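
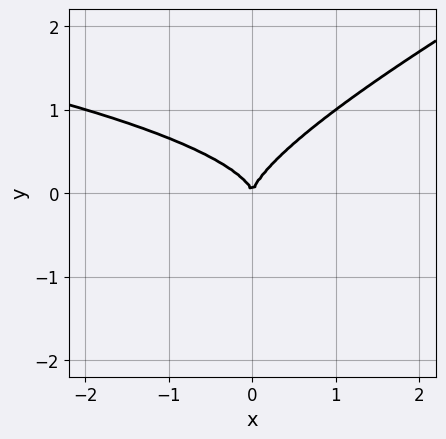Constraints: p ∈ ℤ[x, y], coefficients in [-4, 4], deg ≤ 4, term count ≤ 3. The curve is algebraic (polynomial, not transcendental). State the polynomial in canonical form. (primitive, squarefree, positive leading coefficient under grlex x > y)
x*y^2 - 2*y^3 + x^2

(a) The degree is 3 — a generic line meets the curve in up to 3 points.
(b) Checking where it meets the axes: it crosses the x-axis at the gridline x = 0; one y-axis crossing is at y = 0.
(c) These observations pin down the coefficients.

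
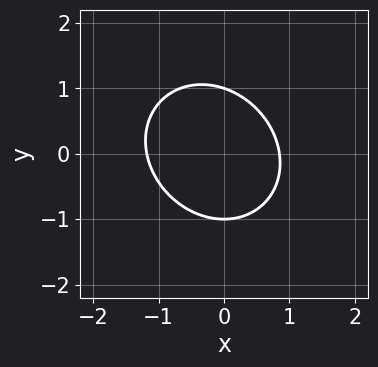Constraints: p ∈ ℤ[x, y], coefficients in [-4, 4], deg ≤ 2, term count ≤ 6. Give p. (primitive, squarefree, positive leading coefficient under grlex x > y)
1. deg p = 2.
2. Against the integer gridlines: among the integer gridlines, it crosses the y-axis at y ∈ {-1, 1}.
3. Assembling these constraints gives the stated polynomial.

3*x^2 + x*y + 3*y^2 + x - 3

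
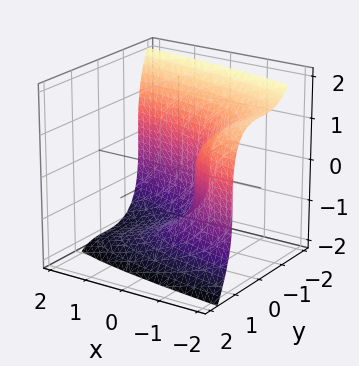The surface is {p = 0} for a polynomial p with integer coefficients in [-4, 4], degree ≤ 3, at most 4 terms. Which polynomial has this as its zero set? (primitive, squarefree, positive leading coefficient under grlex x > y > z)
3*y^3 + z^3 + 3*x + 2

The degree is 3 — a generic line meets the surface in up to 3 points.
Matching integer coefficients to the picture gives p.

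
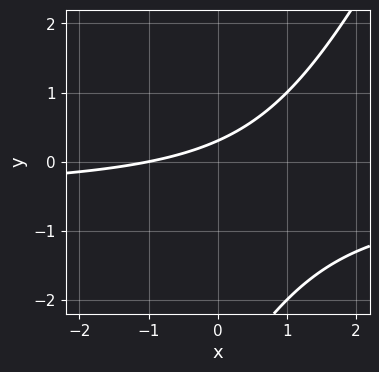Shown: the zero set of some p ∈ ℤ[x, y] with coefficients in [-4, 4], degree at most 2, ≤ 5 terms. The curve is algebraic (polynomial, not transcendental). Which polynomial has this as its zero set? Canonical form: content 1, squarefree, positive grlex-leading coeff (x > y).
First, deg p = 2.
Next, from the axis intercepts and sections: it crosses the x-axis at the gridline x = -1.
Finally, matching integer coefficients to the picture gives p.

2*x*y - y^2 + x - 3*y + 1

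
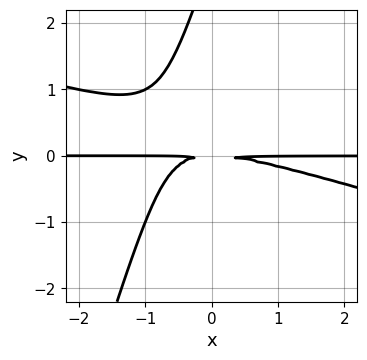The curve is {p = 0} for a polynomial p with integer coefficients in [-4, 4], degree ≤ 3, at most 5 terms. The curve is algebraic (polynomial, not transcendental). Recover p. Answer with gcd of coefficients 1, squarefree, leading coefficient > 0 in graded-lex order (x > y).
First, degree: a generic line meets the curve in up to 3 points, so deg p = 3.
Then, from the visible intercepts: the visible x-axis segment lies entirely on the curve.
Finally, matching integer coefficients to the picture gives p.

x^2*y + 3*x*y^2 - y^3 + 3*y^2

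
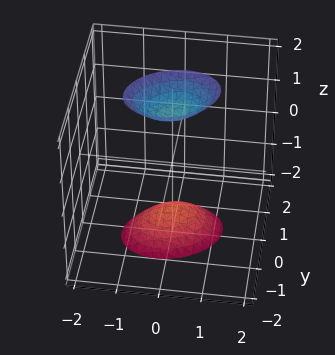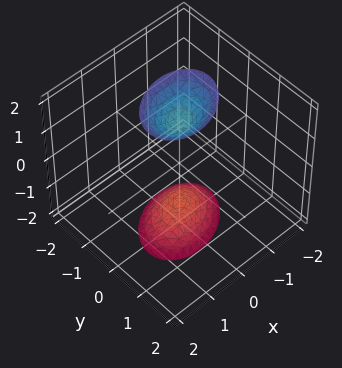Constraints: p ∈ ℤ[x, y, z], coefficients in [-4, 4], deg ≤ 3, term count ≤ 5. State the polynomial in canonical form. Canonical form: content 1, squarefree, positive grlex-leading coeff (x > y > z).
1. The picture has 2 separate pieces. They look like related sheets of one shape, so recover p as a whole.
2. deg p = 2. The shape is more complex than any degree-1 surface.
3. From the axis intercepts and sections: no x-intercept at any integer in the box; it misses every integer gridline on the y-axis.
4. Together with the visible shape, these determine p as stated.

2*x^2 - x*y + 3*y^2 - z^2 + 2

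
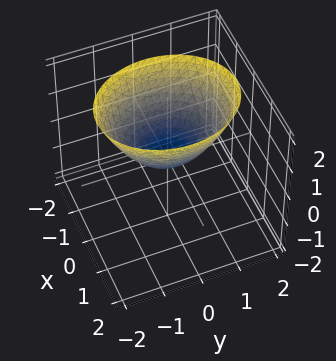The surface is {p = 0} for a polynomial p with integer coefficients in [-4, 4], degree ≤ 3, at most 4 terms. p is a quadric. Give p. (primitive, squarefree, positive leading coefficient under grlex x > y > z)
3*x^2 + 2*y^2 - 3*z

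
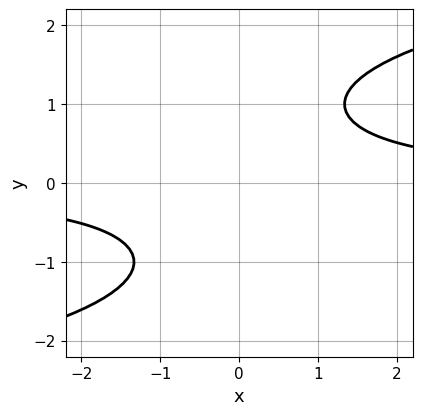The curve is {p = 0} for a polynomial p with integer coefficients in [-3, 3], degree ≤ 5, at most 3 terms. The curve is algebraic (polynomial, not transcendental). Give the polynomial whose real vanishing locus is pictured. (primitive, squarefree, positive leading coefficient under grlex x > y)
y^4 - 3*x*y + 3

Degree: no degree-3 curve has this shape, so deg p = 4.
Observable constraints: it misses every integer gridline on the y-axis; the curve avoids every integer x-axis point in the box.
Putting this together gives p.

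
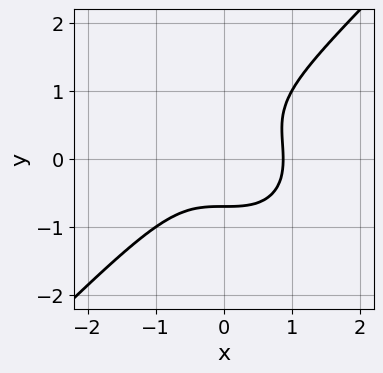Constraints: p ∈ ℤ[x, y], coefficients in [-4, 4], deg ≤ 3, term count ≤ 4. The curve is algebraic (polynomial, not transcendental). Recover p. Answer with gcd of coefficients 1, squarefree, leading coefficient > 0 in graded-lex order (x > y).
(a) deg p = 3.
(b) The integer polynomial consistent with all of this is the stated p.

3*x^3 - 3*y^3 + 2*y^2 - 2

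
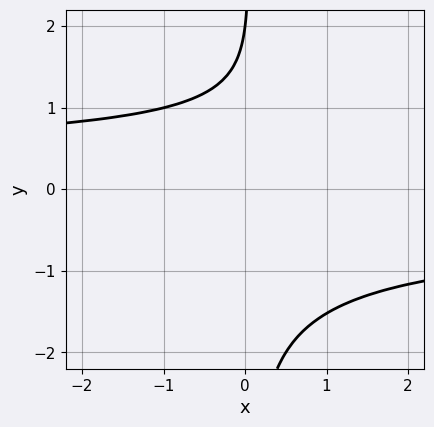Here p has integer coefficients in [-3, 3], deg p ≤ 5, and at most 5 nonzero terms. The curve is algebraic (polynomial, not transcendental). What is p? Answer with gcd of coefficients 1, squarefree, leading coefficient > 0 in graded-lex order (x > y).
(a) The degree is 4 — no degree-3 curve has this shape.
(b) Against the integer gridlines: one y-axis crossing is at y = 2; the curve avoids every integer x-axis point in the box.
(c) Matching integer coefficients to the picture gives p.

x*y^3 - y + 2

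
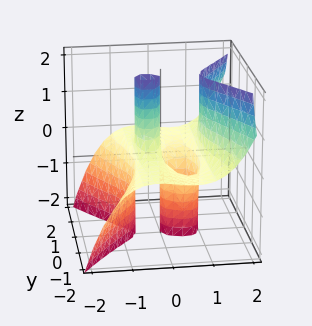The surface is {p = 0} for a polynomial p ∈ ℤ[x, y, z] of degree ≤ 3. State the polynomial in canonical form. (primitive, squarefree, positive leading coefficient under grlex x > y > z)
3*x^3 - 3*y^2*z - x^2 - 2*x

First, the degree is 3 — the shape is more complex than any degree-2 surface.
Then, from the visible intercepts: every point of the y-axis in the box is on the surface; the x-axis gridline crossings are at x ∈ {0, 1}.
Finally, fitting integer coefficients to these (and the overall shape) gives p. Check: (0, 0, -1) on the z-axis lies on the surface, and p(0, 0, -1) = 0. ✓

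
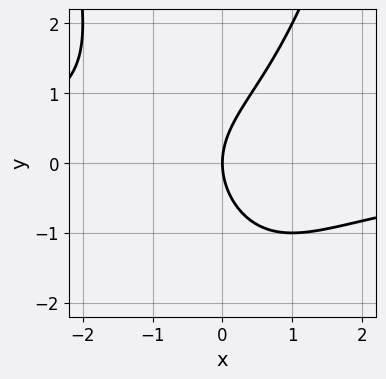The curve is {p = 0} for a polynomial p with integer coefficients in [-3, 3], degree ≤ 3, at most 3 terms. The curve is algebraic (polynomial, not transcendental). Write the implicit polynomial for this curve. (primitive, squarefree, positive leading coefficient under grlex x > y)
1. The degree is 3 — a generic line meets the curve in up to 3 points.
2. Reading off the gridlines: it meets the y-axis at y = 0 (among the integer gridlines); one x-axis crossing is at x = 0.
3. Solving for integer coefficients yields p as stated.

x^2*y - y^2 + 2*x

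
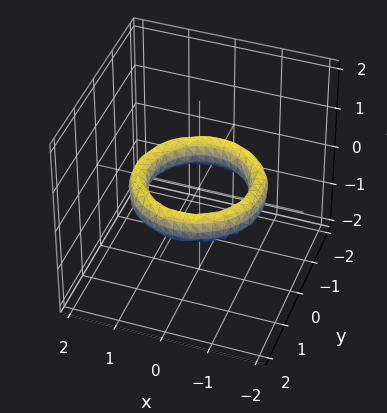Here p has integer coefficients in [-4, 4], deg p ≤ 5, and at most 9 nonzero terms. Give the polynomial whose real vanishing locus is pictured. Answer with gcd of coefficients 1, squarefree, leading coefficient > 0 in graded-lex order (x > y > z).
x^4 + 2*x^2*y^2 + y^4 - 3*x^2 - 3*y^2 + 2*z^2 + 2

1. Degree: a generic line meets the surface in up to 4 points, so deg p = 4.
2. Symmetries: the z-axis is an axis of rotation, so x and y enter only as x² + y².
3. From the visible intercepts: the y-axis gridline crossings are at y ∈ {-1, 1}; among the integer gridlines, it crosses the x-axis at x ∈ {-1, 1}; no z-intercept at any integer in the box; a circular section at z = 0 has radius exactly 1.
4. Matching integer coefficients to the picture gives p.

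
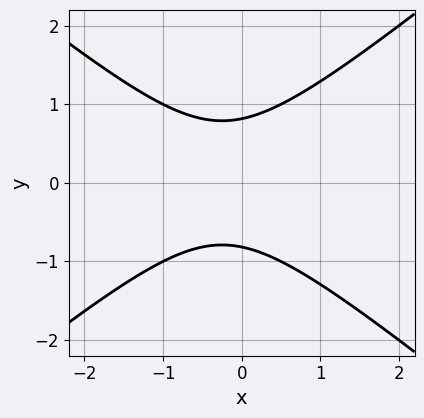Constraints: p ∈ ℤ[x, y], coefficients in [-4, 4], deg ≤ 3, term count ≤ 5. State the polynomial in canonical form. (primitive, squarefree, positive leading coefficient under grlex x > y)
The degree is 2 — a generic line meets the curve in up to 2 points.
Symmetries: it's symmetric under y → −y, forcing even powers of y.
Observable constraints: no x-intercept at any integer in the box.
Assembling these constraints gives the stated polynomial.

2*x^2 - 3*y^2 + x + 2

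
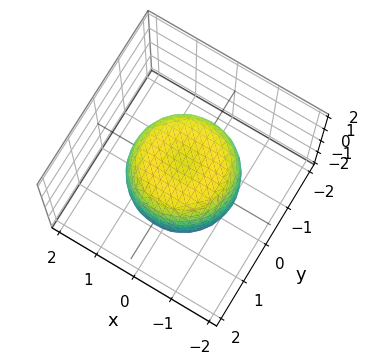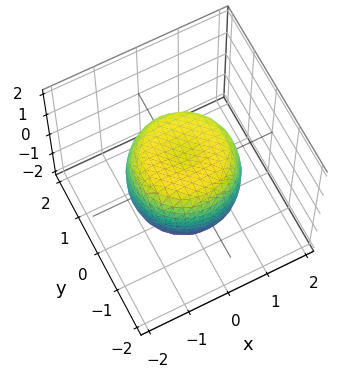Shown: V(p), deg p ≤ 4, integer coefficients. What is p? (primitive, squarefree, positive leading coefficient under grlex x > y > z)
x^4 + 2*x^2*y^2 + y^4 - x^2 - y^2 + z^2 - 1

1. Degree: the shape is more complex than any degree-3 surface, so deg p = 4.
2. Symmetry: every cross-section ⟂ z is a circle, so x, y appear only via x² + y².
3. From the axis intercepts and sections: a circular section at z = -1 has radius exactly 1; among the integer gridlines, it crosses the z-axis at z ∈ {-1, 1}.
4. Together with the visible shape, these determine p as stated.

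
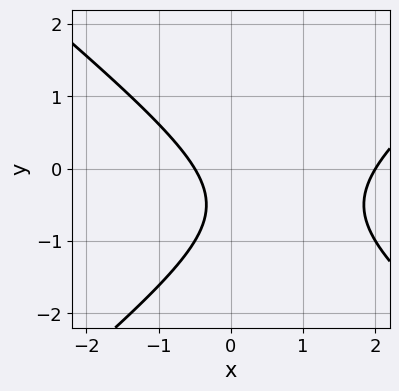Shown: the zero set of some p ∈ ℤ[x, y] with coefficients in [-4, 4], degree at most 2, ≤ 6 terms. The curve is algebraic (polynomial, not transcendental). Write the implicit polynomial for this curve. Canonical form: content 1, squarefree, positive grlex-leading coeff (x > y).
2*x^2 - 3*y^2 - 3*x - 3*y - 2

(a) Degree: no degree-1 curve has this shape, so deg p = 2.
(b) Observable constraints: it meets the x-axis at x = 2 (among the integer gridlines); it misses every integer gridline on the y-axis.
(c) These observations pin down the coefficients.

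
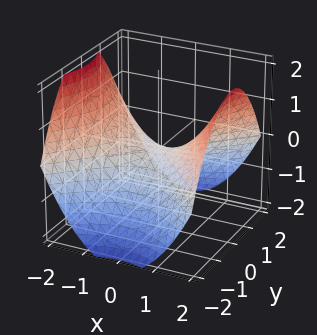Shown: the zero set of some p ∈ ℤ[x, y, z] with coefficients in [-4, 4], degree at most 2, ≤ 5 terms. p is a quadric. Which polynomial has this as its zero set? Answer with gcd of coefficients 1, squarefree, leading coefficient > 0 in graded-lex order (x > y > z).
1. The degree is 2 — a hyperbolic paraboloid; a quadric.
2. Symmetries: it's symmetric under x → −x, forcing even powers of x; the y ↦ −y reflection is a symmetry, so y appears only in even powers.
3. From the axis intercepts and sections: it meets the y-axis at y = 0 (among the integer gridlines); it crosses the z-axis at the gridline z = 0.
4. Matching integer coefficients to the picture gives p.

x^2 - y^2 - 2*z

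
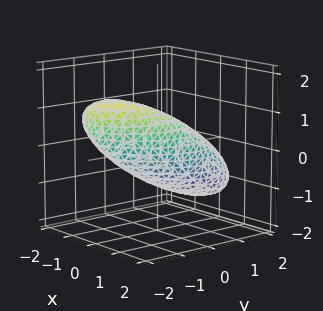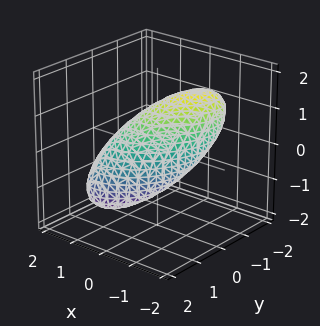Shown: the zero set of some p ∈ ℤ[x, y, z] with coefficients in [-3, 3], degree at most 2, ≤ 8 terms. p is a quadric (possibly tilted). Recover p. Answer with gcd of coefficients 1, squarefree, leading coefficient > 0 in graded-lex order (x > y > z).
(a) deg p = 2. No degree-1 surface has this shape.
(b) Observable constraints: among the integer gridlines, it crosses the x-axis at x ∈ {-1, 1}; among the integer gridlines, it crosses the z-axis at z ∈ {-1, 1}.
(c) Putting this together gives p.

3*x^2 - 2*x*y + 2*y^2 + 3*y*z + 3*z^2 - 3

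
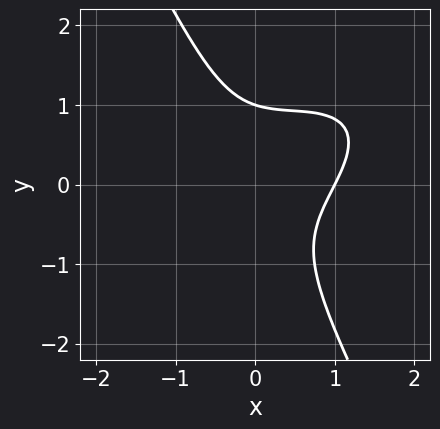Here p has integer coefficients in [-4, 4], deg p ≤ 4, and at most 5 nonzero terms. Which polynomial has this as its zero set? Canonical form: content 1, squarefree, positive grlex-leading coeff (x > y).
deg p = 3.
Reading off the gridlines: it crosses the y-axis at the gridline y = 1; it meets the x-axis at x = 1 (among the integer gridlines).
Putting this together gives p.

2*x^3 - 3*x^2*y + 2*x*y^2 + 2*y^3 - 2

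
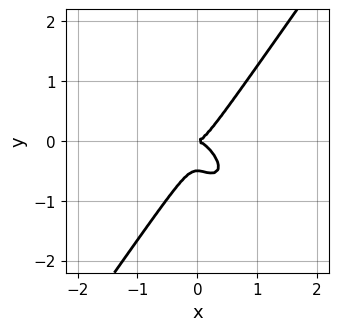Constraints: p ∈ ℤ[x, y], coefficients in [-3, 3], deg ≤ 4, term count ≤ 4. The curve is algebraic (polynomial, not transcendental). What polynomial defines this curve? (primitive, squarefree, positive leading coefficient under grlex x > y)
3*x^3 + 2*x^2*y - 2*y^3 - y^2

The degree is 3 — a generic line meets the curve in up to 3 points.
Reading off the gridlines: it crosses the y-axis at the gridline y = 0; it meets the x-axis at x = 0 (among the integer gridlines).
Solving for integer coefficients yields p as stated.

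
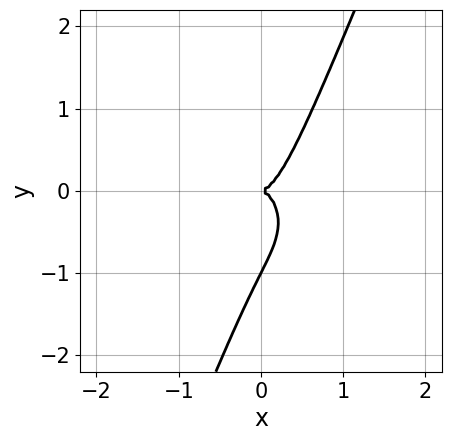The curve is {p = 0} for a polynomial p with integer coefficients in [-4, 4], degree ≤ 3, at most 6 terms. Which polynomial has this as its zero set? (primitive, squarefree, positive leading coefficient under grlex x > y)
3*x^3 + 2*x*y^2 - y^3 - y^2

deg p = 3.
From the axis intercepts and sections: among the integer gridlines, it crosses the y-axis at y ∈ {-1, 0}; one x-axis crossing is at x = 0.
Assembling these constraints gives the stated polynomial.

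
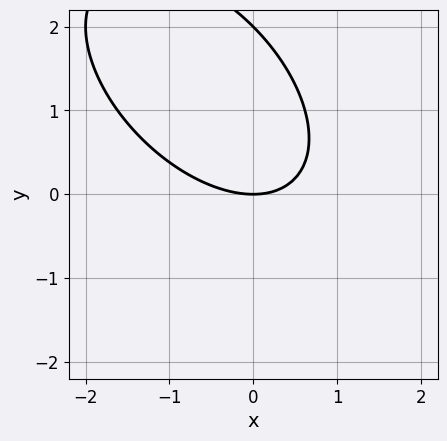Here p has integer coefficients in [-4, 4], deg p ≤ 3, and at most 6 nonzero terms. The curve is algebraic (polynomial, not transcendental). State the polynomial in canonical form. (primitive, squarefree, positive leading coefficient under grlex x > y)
x^2 + x*y + y^2 - 2*y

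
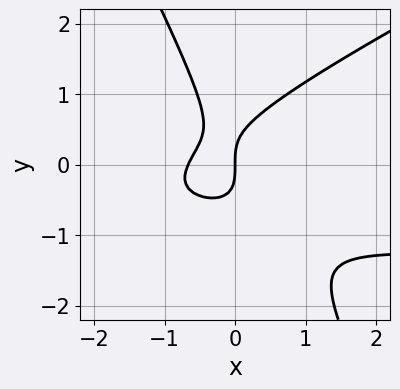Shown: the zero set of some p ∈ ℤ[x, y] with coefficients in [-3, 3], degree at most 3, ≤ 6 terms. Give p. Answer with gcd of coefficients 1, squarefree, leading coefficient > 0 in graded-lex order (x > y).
2*x^2*y - 3*x*y^2 - 2*y^3 + 3*x^2 + 2*x

First, deg p = 3. A generic line meets the curve in up to 3 points.
Then, from the visible intercepts: it meets the y-axis at y = 0 (among the integer gridlines); it crosses the x-axis at the gridline x = 0.
Finally, these observations pin down the coefficients.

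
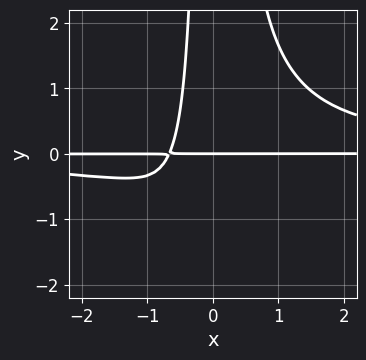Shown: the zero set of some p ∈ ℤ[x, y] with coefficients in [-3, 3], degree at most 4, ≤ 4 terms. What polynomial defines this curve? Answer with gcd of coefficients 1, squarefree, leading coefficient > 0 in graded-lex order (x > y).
3*x^2*y^2 - 3*x*y - 2*y

(a) The degree is 4 — the shape is more complex than any degree-3 curve.
(b) Checking where it meets the axes: every point of the x-axis in the box is on the curve; it meets the y-axis at y = 0 (among the integer gridlines).
(c) These observations pin down the coefficients.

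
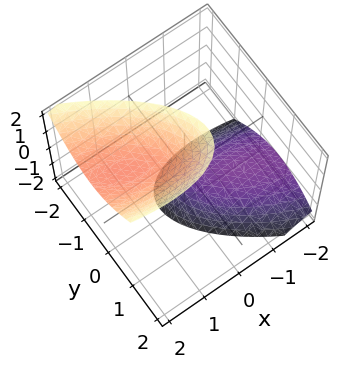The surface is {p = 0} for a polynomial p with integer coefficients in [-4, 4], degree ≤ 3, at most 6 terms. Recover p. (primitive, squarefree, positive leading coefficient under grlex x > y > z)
First, I count 2 distinct pieces. They look like related sheets of one shape, so recover p as a whole.
Then, degree: a generic line meets the surface in up to 2 points, so deg p = 2.
Then, against the integer gridlines: the surface avoids every integer x-axis point in the box; the surface avoids every integer y-axis point in the box.
Finally, matching integer coefficients to the picture gives p.

x^2 + 2*x*y - 2*x*z + 3*y^2 - z^2 + 2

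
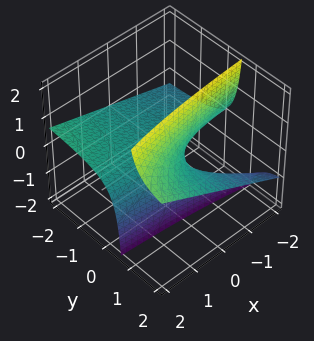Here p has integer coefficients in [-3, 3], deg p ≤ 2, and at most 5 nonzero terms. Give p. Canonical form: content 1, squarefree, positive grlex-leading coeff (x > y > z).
x*y - 3*y*z + 2*z

The degree is 2 — the shape is more complex than any degree-1 surface.
Checking where it meets the axes: the visible y-axis segment lies entirely on the surface; every point of the x-axis in the box is on the surface; one z-axis crossing is at z = 0.
These observations pin down the coefficients.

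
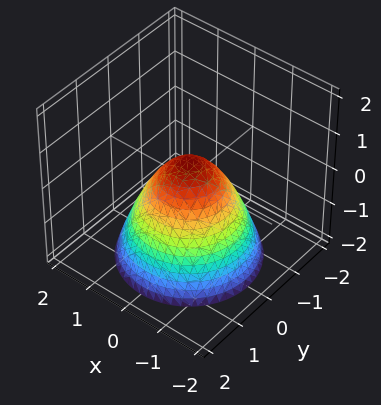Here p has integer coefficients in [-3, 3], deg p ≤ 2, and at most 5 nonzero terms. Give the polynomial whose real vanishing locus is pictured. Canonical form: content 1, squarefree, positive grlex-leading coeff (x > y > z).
2*x^2 + 2*y^2 + 2*z - 1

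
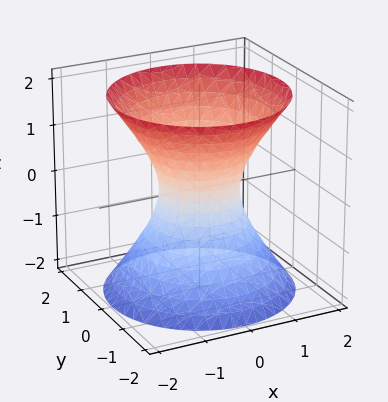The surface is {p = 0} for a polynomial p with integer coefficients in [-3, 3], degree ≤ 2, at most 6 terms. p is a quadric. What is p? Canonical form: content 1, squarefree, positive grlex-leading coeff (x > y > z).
3*x^2 + 3*y^2 - 2*z^2 - 2

First, the degree is 2 — an hourglass — one-sheet hyperboloid; a quadric.
Next, by symmetry, every cross-section ⟂ z is a circle, so x, y appear only via x² + y²; it's symmetric under z → −z, forcing even powers of z.
Then, from the visible intercepts: it misses every integer gridline on the z-axis; a circular section at z = -1 has radius between 1 and 2.
Finally, solving for integer coefficients yields p as stated.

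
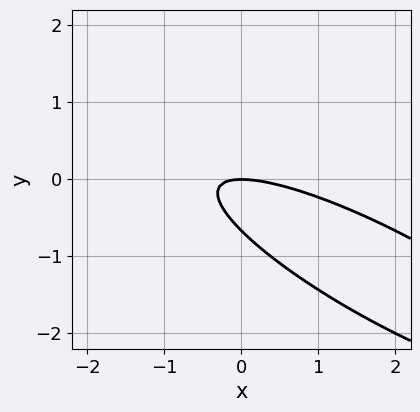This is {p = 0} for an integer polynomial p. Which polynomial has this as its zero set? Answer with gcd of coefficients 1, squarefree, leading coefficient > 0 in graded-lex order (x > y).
x^2 + 3*x*y + 3*y^2 + 2*y

1. The degree is 2 — a generic line meets the curve in up to 2 points.
2. From the visible intercepts: it meets the x-axis at x = 0 (among the integer gridlines); it meets the y-axis at y = 0 (among the integer gridlines).
3. These observations pin down the coefficients.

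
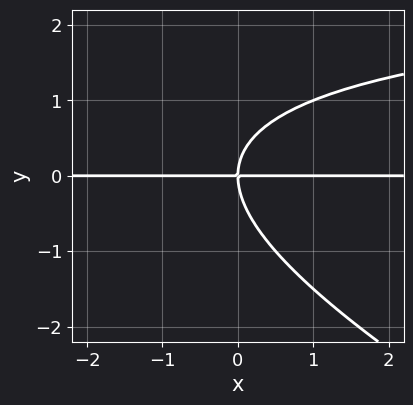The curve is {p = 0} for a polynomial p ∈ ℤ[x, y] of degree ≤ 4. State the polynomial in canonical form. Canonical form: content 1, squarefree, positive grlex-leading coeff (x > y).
x*y^2 + 2*y^3 - 3*x*y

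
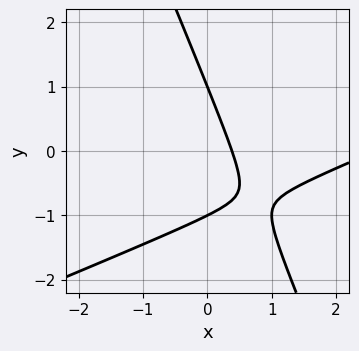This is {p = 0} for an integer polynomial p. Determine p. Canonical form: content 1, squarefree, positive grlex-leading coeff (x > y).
x^2 - 2*x*y - y^2 - 3*x + 1

(a) The degree is 2 — no degree-1 curve has this shape.
(b) Observable constraints: among the integer gridlines, it crosses the y-axis at y ∈ {-1, 1}.
(c) Matching integer coefficients to the picture gives p.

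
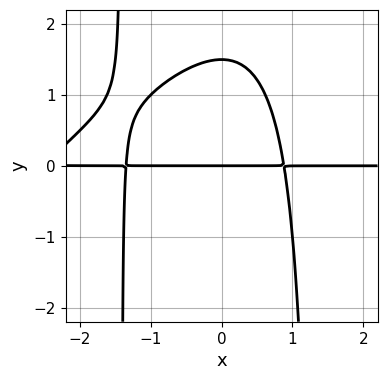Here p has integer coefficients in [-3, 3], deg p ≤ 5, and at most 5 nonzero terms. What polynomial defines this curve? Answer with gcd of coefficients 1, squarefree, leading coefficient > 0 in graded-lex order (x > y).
First, deg p = 4. The shape is more complex than any degree-3 curve.
Next, from the visible intercepts: the visible x-axis segment lies entirely on the curve; it crosses the y-axis at the gridline y = 0.
Finally, matching integer coefficients to the picture gives p.

x^3*y - x^2*y^2 + 3*x^2*y + 2*y^2 - 3*y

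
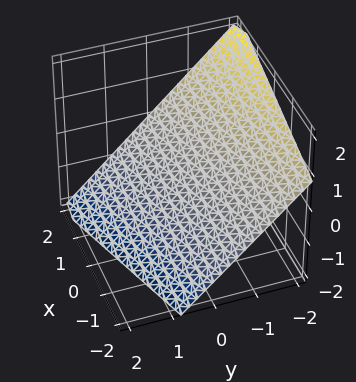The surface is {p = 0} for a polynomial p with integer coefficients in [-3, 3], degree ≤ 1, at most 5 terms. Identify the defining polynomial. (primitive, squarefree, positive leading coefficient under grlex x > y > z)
x - 3*y - 3*z - 2

(a) The degree is 1 — the surface is flat (a plane).
(b) Checking where it meets the axes: it meets the x-axis at x = 2 (among the integer gridlines).
(c) Together with the visible shape, these determine p as stated.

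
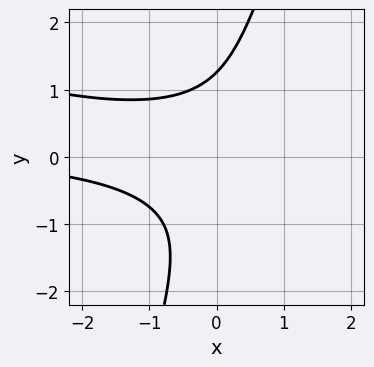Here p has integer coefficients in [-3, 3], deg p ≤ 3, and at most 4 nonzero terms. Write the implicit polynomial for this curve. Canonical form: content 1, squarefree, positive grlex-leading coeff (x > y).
x^2*y + 3*x*y^2 - y^3 + 2

First, the degree is 3 — a generic line meets the curve in up to 3 points.
Next, checking where it meets the axes: no x-intercept at any integer in the box.
Finally, fitting integer coefficients to these (and the overall shape) gives p.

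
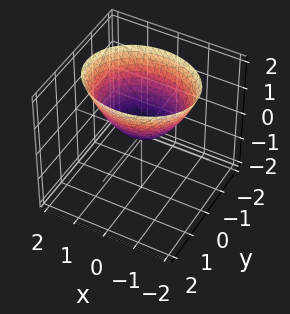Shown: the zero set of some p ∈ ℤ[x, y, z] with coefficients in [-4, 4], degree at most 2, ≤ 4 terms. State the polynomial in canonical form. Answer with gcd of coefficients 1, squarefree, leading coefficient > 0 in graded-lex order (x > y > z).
2*x^2 + 3*y^2 - 3*z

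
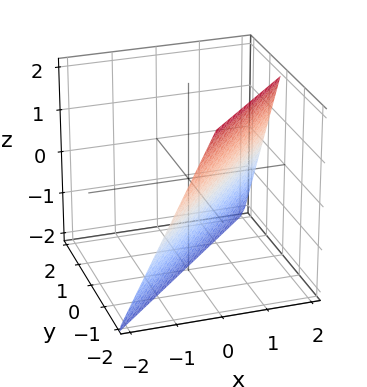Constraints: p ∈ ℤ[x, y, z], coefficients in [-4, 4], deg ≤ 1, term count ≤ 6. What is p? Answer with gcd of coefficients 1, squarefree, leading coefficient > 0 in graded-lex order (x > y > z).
2*x - 2*y - z - 2

Degree: the surface is flat (a plane), so deg p = 1.
Checking where it meets the axes: it meets the z-axis at z = -2 (among the integer gridlines); one y-axis crossing is at y = -1.
These observations pin down the coefficients. Check: (1, 0, 0) on the x-axis lies on the surface, and p(1, 0, 0) = 0. ✓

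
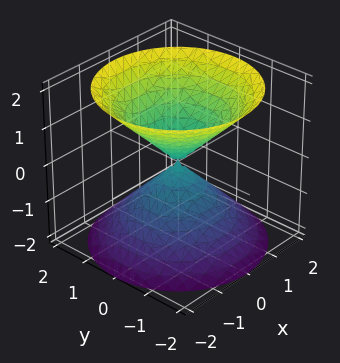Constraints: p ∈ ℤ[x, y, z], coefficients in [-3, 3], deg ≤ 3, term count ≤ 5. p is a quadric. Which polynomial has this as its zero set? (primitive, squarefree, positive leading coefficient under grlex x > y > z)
x^2 + y^2 - z^2

(a) There are 2 components. Treating them together as one polynomial.
(b) The degree is 2 — two nappes meeting at a single point; a quadric.
(c) Symmetries: it's symmetric under z → −z, forcing even powers of z; rotational symmetry about the z-axis ⇒ p depends on x, y only through x² + y².
(d) Observable constraints: it crosses the y-axis at the gridline y = 0; it crosses the x-axis at the gridline x = 0; a circular section at z = 1 has radius exactly 1.
(e) Matching integer coefficients to the picture gives p.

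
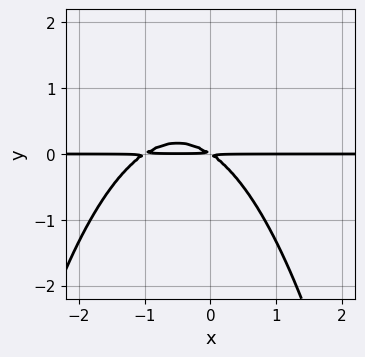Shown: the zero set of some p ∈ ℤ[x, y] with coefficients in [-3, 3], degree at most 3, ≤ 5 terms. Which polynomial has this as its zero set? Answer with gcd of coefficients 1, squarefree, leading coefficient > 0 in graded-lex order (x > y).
2*x^2*y + 2*x*y + 3*y^2

deg p = 3.
Observable constraints: the visible x-axis segment lies entirely on the curve.
Assembling these constraints gives the stated polynomial.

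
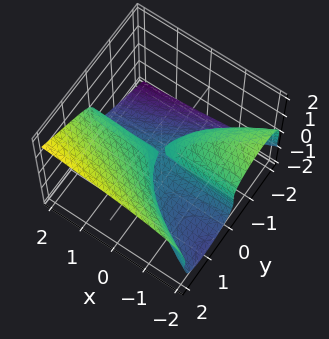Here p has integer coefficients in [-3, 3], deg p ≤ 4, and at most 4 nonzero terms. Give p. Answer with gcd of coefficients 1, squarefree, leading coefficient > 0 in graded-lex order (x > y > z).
1. Degree: a generic line meets the surface in up to 3 points, so deg p = 3.
2. From the visible intercepts: it meets the y-axis at y = 0 (among the integer gridlines); it meets the z-axis at z = 0 (among the integer gridlines); the visible x-axis segment lies entirely on the surface.
3. Matching integer coefficients to the picture gives p.

y^3 - 3*z^3 + 2*x*y - 2*z^2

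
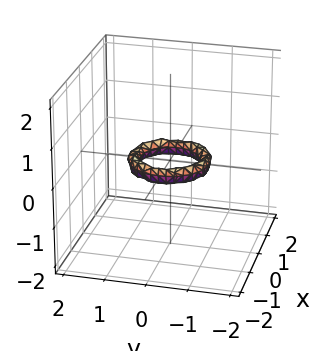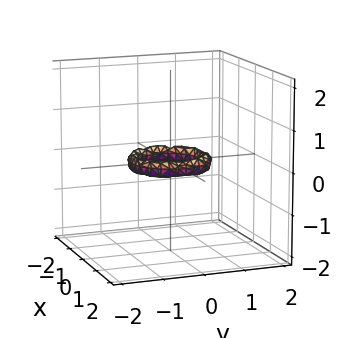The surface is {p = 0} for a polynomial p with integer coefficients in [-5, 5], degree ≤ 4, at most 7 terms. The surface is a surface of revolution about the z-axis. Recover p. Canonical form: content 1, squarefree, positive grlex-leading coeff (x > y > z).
2*x^4 + 4*x^2*y^2 + 2*y^4 - 3*x^2 - 3*y^2 + 3*z^2 + 1

First, deg p = 4.
Next, by symmetry, every cross-section ⟂ z is a circle, so x, y appear only via x² + y².
Next, from the visible intercepts: among the integer gridlines, it crosses the y-axis at y ∈ {-1, 1}; among the integer gridlines, it crosses the x-axis at x ∈ {-1, 1}.
Finally, together with the visible shape, these determine p as stated.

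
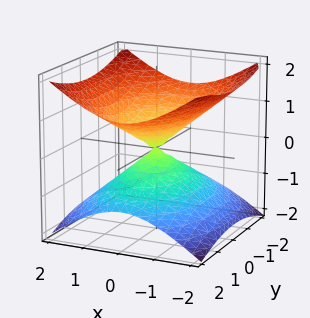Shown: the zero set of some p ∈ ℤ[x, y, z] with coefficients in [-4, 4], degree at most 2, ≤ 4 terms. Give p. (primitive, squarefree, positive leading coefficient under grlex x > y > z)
2*x^2 + y^2 - 3*z^2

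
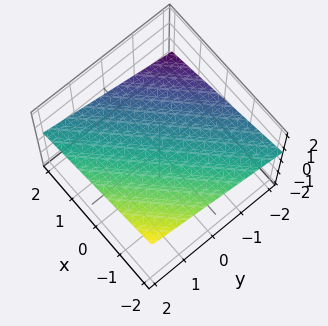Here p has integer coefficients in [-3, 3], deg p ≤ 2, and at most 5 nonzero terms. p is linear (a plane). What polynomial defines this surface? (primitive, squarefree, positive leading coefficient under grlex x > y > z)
x - y + 3*z - 2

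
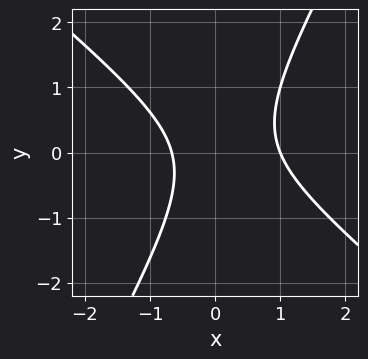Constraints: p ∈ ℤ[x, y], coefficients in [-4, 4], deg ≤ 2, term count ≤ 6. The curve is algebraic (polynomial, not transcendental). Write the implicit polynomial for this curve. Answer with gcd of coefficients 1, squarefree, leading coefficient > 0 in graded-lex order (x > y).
The degree is 2 — the shape is more complex than any degree-1 curve.
Observable constraints: the curve avoids every integer y-axis point in the box; it meets the x-axis at x = 1 (among the integer gridlines).
Solving for integer coefficients yields p as stated.

3*x^2 + 2*x*y - 2*y^2 - x - 2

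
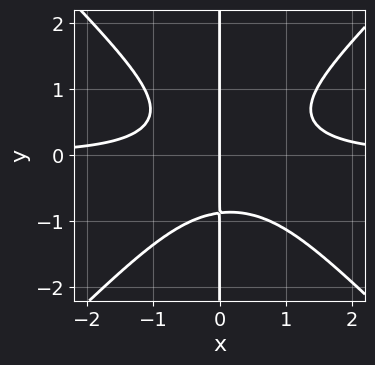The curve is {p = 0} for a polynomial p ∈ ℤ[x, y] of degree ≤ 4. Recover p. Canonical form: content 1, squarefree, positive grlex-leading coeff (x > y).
3*x^3*y - 3*x*y^3 - x^2*y - 2*x

The degree is 4 — the shape is more complex than any degree-3 curve.
Reading off the gridlines: one x-axis crossing is at x = 0; the visible y-axis segment lies entirely on the curve.
These observations pin down the coefficients.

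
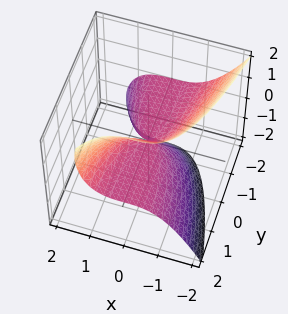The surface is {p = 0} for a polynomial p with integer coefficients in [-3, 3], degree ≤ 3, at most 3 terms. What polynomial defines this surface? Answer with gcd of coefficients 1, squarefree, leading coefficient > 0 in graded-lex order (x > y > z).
2*x^3 - 3*y*z + 2*z^2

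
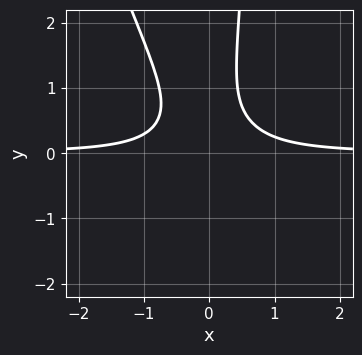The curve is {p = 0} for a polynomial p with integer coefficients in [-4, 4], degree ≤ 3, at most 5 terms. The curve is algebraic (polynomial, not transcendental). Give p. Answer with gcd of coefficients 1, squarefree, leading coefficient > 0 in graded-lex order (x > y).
3*x^2*y + x*y^2 - y^2 + y - 1

(a) The degree is 3 — the shape is more complex than any degree-2 curve.
(b) Reading off the gridlines: the curve avoids every integer y-axis point in the box; it misses every integer gridline on the x-axis.
(c) Matching integer coefficients to the picture gives p.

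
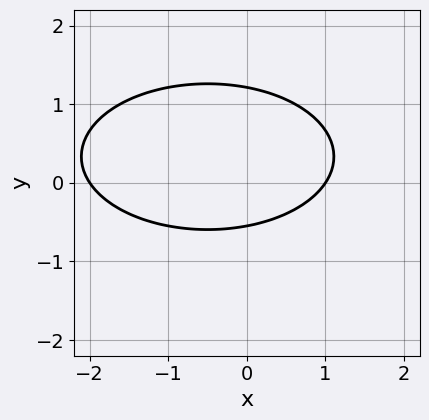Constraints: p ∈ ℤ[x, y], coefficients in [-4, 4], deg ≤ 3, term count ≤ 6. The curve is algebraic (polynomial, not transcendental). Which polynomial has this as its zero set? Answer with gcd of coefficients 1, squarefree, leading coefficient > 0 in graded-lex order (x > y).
x^2 + 3*y^2 + x - 2*y - 2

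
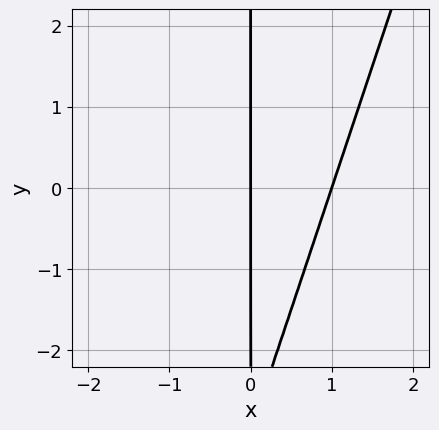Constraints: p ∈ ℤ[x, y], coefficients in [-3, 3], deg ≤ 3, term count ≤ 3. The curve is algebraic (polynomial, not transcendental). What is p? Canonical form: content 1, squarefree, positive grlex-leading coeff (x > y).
1. deg p = 2. The shape is more complex than any degree-1 curve.
2. From the axis intercepts and sections: among the integer gridlines, it crosses the x-axis at x ∈ {0, 1}; the visible y-axis segment lies entirely on the curve.
3. The integer polynomial consistent with all of this is the stated p.

3*x^2 - x*y - 3*x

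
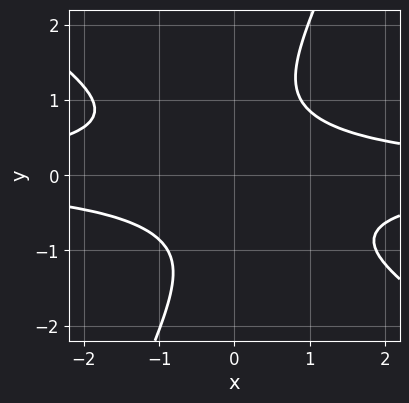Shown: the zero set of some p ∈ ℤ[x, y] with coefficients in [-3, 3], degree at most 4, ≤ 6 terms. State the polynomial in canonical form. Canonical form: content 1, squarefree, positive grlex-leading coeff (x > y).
3*x^2*y^2 + 3*x*y^3 - 2*y^4 - 3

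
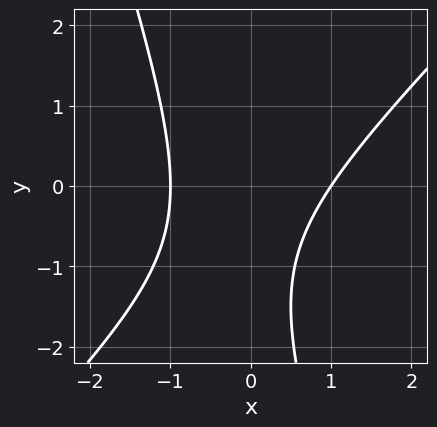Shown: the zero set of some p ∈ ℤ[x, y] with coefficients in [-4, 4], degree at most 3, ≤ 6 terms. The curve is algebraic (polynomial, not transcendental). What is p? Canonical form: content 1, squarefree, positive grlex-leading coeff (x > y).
1. The degree is 2 — no degree-1 curve has this shape.
2. From the visible intercepts: among the integer gridlines, it crosses the x-axis at x ∈ {-1, 1}; no y-intercept at any integer in the box.
3. Putting this together gives p.

3*x^2 - 2*x*y - y^2 - 2*y - 3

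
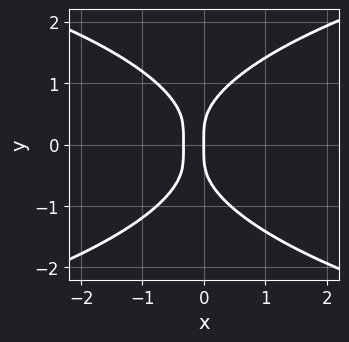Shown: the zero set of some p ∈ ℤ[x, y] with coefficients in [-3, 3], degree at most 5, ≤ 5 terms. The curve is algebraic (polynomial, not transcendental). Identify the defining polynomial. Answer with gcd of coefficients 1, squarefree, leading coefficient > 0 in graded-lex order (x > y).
y^4 - 3*x^2 - x

1. The degree is 4 — no degree-3 curve has this shape.
2. Symmetries: mirror symmetry y ↦ −y ⇒ only even powers of y.
3. From the axis intercepts and sections: it meets the x-axis at x = 0 (among the integer gridlines); it meets the y-axis at y = 0 (among the integer gridlines).
4. Assembling these constraints gives the stated polynomial.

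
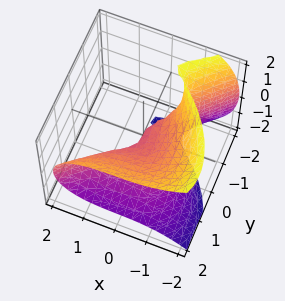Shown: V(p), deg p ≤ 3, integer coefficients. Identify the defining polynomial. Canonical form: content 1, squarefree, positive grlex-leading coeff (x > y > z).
2*x^3 - 2*y^3 + 3*y*z^2 + 3*z^2 + x

(a) deg p = 3. A generic line meets the surface in up to 3 points.
(b) Against the integer gridlines: one y-axis crossing is at y = 0; one z-axis crossing is at z = 0; it meets the x-axis at x = 0 (among the integer gridlines).
(c) Fitting integer coefficients to these (and the overall shape) gives p.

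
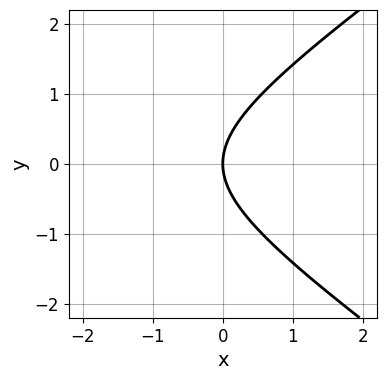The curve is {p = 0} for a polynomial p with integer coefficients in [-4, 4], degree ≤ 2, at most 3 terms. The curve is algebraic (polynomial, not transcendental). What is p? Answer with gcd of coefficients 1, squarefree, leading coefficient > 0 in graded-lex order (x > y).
x^2 - 2*y^2 + 3*x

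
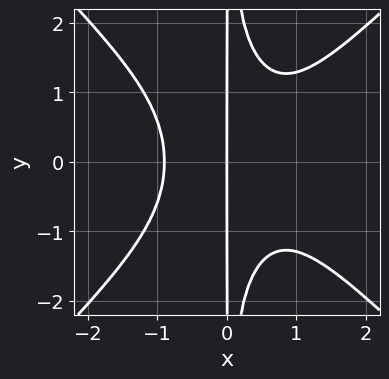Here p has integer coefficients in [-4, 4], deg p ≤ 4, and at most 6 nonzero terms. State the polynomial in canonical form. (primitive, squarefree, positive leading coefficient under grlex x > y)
3*x^4 - 3*x^2*y^2 - x^3 + 3*x

First, deg p = 4. The shape is more complex than any degree-3 curve.
Next, symmetries: the y ↦ −y reflection is a symmetry, so y appears only in even powers.
Then, from the visible intercepts: the visible y-axis segment lies entirely on the curve; it crosses the x-axis at the gridline x = 0.
Finally, together with the visible shape, these determine p as stated.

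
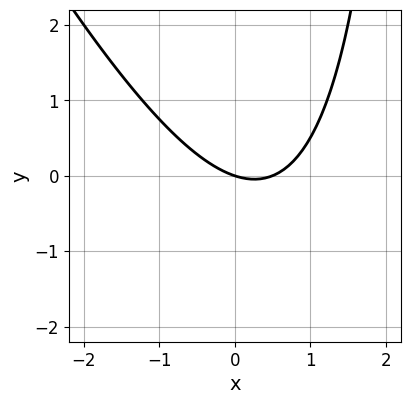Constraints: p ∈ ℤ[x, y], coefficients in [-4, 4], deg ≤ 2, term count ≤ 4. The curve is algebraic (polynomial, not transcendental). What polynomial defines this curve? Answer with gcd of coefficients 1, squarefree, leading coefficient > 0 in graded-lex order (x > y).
2*x^2 + x*y - x - 3*y

1. Degree: the shape is more complex than any degree-1 curve, so deg p = 2.
2. Checking where it meets the axes: it crosses the y-axis at the gridline y = 0; it meets the x-axis at x = 0 (among the integer gridlines).
3. These observations pin down the coefficients.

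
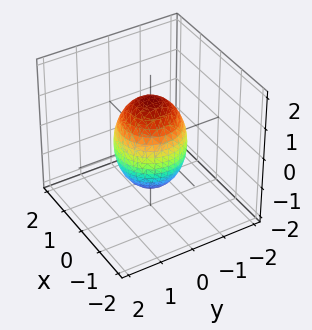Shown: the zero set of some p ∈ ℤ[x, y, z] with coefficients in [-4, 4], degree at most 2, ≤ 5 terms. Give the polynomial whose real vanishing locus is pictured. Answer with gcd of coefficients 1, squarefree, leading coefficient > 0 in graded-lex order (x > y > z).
1. The degree is 2 — the shape is more complex than any degree-1 surface.
2. Symmetry: the z-axis is an axis of rotation, so x and y enter only as x² + y².
3. From the axis intercepts and sections: a circular section at z = 0 has radius exactly 1; the y-axis gridline crossings are at y ∈ {-1, 1}.
4. Fitting integer coefficients to these (and the overall shape) gives p.

2*x^2 + 2*y^2 + z^2 - 2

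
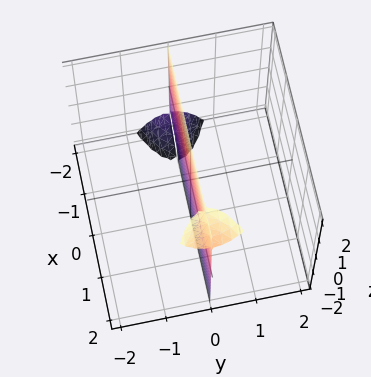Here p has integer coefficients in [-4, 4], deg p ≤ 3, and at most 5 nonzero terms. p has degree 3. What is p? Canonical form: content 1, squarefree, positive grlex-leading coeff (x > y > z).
x*y*z - 3*y^3 - 3*y

First, I count 3 distinct pieces. Treating them together as one polynomial.
Next, the degree is 3 — no degree-2 surface has this shape.
Then, observable constraints: it meets the y-axis at y = 0 (among the integer gridlines); every point of the x-axis in the box is on the surface; every point of the z-axis in the box is on the surface.
Finally, assembling these constraints gives the stated polynomial.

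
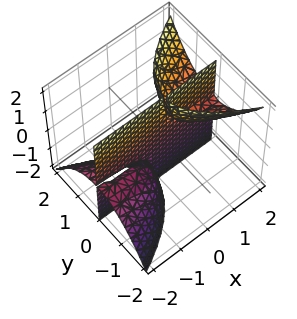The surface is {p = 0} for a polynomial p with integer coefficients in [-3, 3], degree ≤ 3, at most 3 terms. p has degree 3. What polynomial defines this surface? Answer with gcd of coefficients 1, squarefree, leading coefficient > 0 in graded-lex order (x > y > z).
The picture has 3 separate pieces. They look like related sheets of one shape, so recover p as a whole.
deg p = 3. The shape is more complex than any degree-2 surface.
From the visible intercepts: the visible z-axis segment lies entirely on the surface; it crosses the y-axis at the gridline y = 0; the visible x-axis segment lies entirely on the surface.
These observations pin down the coefficients.

3*x*y*z - 3*y^3 - y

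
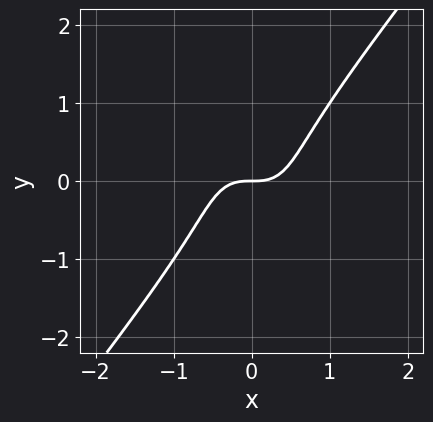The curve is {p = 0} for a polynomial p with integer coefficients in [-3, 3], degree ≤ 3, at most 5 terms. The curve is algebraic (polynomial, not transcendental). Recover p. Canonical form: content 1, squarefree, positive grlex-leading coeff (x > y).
2*x^3 - y^3 - y

(a) Degree: no degree-2 curve has this shape, so deg p = 3.
(b) Reading off the gridlines: it meets the y-axis at y = 0 (among the integer gridlines); it crosses the x-axis at the gridline x = 0.
(c) These observations pin down the coefficients.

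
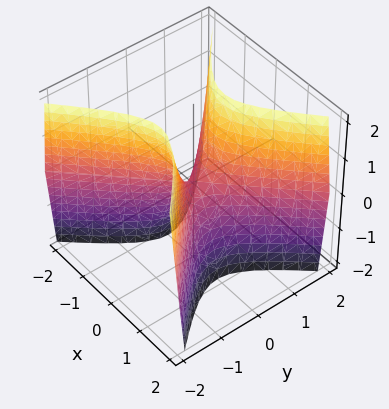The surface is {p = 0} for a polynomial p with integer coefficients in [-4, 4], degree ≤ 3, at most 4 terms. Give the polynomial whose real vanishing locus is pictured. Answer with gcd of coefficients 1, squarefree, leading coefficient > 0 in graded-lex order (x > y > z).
3*x^2 - 3*y^2 + z

1. deg p = 2.
2. Symmetries: it's symmetric under x → −x, forcing even powers of x; mirror symmetry y ↦ −y ⇒ only even powers of y.
3. Against the integer gridlines: one z-axis crossing is at z = 0; it crosses the y-axis at the gridline y = 0; it crosses the x-axis at the gridline x = 0.
4. Together with the visible shape, these determine p as stated.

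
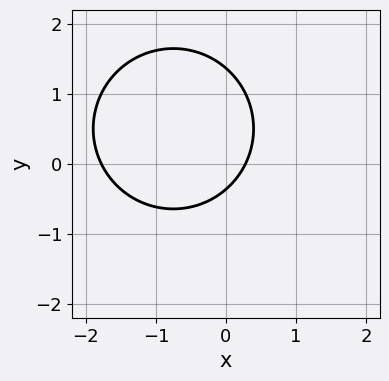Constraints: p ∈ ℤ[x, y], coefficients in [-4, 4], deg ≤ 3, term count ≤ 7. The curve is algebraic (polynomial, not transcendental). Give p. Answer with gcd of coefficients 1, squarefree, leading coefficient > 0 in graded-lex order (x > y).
2*x^2 + 2*y^2 + 3*x - 2*y - 1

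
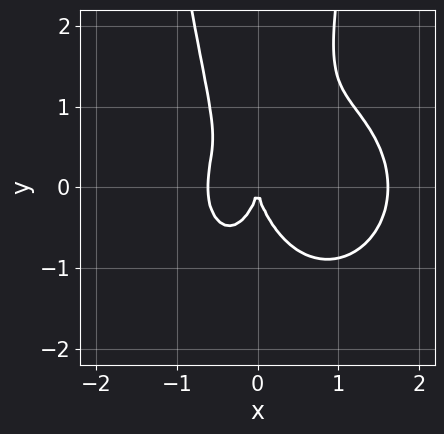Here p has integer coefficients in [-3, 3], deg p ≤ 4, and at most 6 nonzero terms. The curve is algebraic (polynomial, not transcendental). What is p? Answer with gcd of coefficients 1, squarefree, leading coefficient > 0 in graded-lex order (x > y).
3*x^4 + 3*x^2*y^2 - 3*x^3 - y^3 - 3*x^2

1. deg p = 4.
2. Checking where it meets the axes: it meets the y-axis at y = 0 (among the integer gridlines); one x-axis crossing is at x = 0.
3. Putting this together gives p.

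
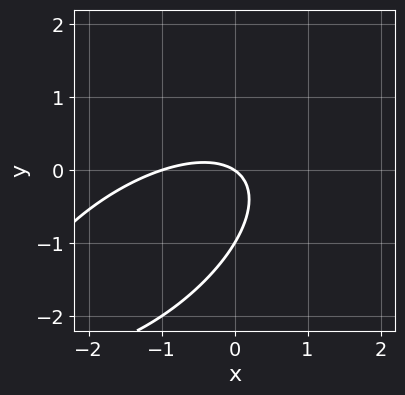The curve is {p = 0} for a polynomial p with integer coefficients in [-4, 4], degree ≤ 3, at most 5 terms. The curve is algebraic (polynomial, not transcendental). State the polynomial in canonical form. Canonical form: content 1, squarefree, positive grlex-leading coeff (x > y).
First, deg p = 2.
Next, against the integer gridlines: among the integer gridlines, it crosses the y-axis at y ∈ {-1, 0}; the x-axis gridline crossings are at x ∈ {-1, 0}.
Finally, putting this together gives p.

2*x^2 - 3*x*y + 3*y^2 + 2*x + 3*y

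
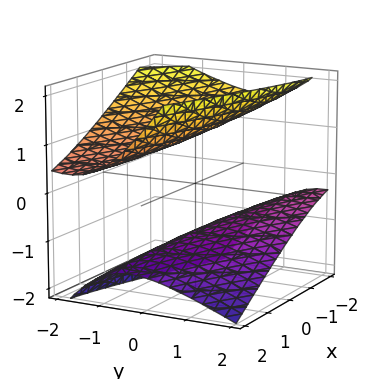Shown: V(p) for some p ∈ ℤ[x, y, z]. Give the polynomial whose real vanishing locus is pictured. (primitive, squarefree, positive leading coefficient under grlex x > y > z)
x^2 + 3*x*y + 2*y^2 + 3*y*z - 3*z^2 + 3

1. The picture has 2 separate pieces. They look like related sheets of one shape, so recover p as a whole.
2. Degree: the shape is more complex than any degree-1 surface, so deg p = 2.
3. Checking where it meets the axes: among the integer gridlines, it crosses the z-axis at z ∈ {-1, 1}; the surface avoids every integer x-axis point in the box.
4. Putting this together gives p.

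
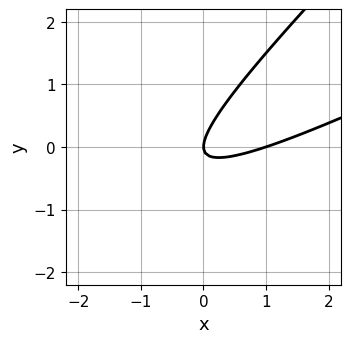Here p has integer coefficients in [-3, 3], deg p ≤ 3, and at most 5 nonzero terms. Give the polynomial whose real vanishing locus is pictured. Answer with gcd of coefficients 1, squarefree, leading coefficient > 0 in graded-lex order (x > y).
x^2 - 3*x*y + 2*y^2 - x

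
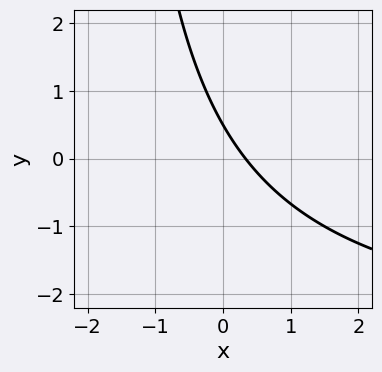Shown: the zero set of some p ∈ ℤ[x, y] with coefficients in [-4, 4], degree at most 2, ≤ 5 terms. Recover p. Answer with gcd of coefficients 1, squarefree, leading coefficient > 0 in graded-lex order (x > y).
x*y + 3*x + 2*y - 1

(a) deg p = 2. A generic line meets the curve in up to 2 points.
(b) Putting this together gives p.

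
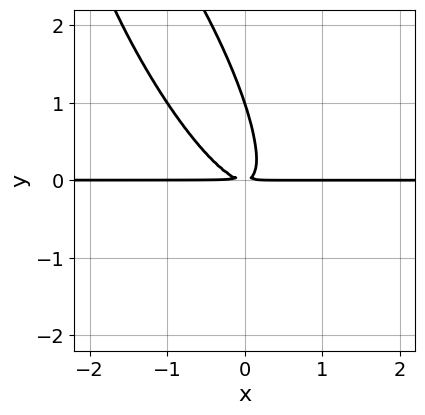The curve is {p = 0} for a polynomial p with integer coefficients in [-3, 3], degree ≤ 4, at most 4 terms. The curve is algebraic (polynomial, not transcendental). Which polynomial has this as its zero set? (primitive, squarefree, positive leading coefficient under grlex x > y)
First, the degree is 3 — a generic line meets the curve in up to 3 points.
Next, observable constraints: one y-axis crossing is at y = 1; every point of the x-axis in the box is on the curve.
Finally, fitting integer coefficients to these (and the overall shape) gives p.

3*x^2*y + 3*x*y^2 + y^3 - y^2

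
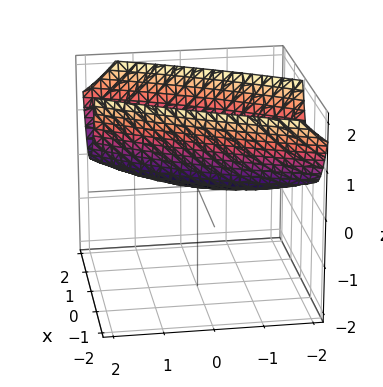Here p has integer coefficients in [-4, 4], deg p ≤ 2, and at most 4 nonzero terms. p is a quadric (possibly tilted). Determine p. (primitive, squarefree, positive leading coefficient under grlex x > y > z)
The degree is 2 — the shape is more complex than any degree-1 surface.
Observable constraints: it crosses the y-axis at the gridline y = 0; it crosses the x-axis at the gridline x = 0; it crosses the z-axis at the gridline z = 0.
Solving for integer coefficients yields p as stated.

3*x^2 - 3*x*y + y^2 - 3*z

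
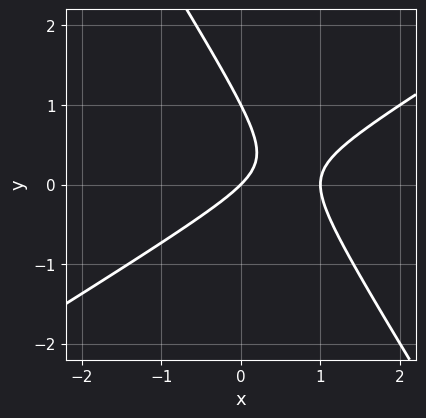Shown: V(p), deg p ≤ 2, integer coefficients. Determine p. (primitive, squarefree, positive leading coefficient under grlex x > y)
First, deg p = 2.
Next, reading off the gridlines: the y-axis gridline crossings are at y ∈ {0, 1}; among the integer gridlines, it crosses the x-axis at x ∈ {0, 1}.
Finally, fitting integer coefficients to these (and the overall shape) gives p.

x^2 - x*y - y^2 - x + y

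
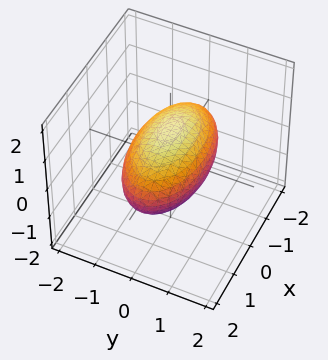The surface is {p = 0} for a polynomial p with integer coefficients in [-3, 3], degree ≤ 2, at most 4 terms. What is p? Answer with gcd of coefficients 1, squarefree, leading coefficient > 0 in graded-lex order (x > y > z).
First, the degree is 2 — bounded and convex; a quadric.
Next, symmetries: mirror symmetry z ↦ −z ⇒ only even powers of z; it's symmetric under x → −x, forcing even powers of x; the y ↦ −y reflection is a symmetry, so y appears only in even powers.
Then, observable constraints: among the integer gridlines, it crosses the y-axis at y ∈ {-1, 1}; the z-axis gridline crossings are at z ∈ {-1, 1}.
Finally, matching integer coefficients to the picture gives p.

x^2 + 3*y^2 + 3*z^2 - 3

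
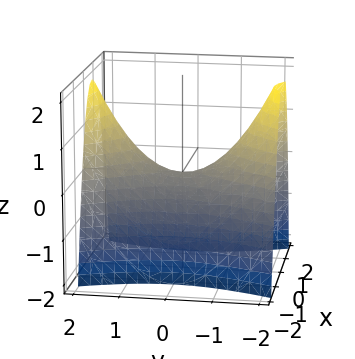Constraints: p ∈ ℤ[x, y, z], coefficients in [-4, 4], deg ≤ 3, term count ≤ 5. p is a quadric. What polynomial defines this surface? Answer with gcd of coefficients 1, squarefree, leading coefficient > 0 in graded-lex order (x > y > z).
1. deg p = 2. A hyperbolic paraboloid; a quadric.
2. Symmetries: it's symmetric under x → −x, forcing even powers of x; mirror symmetry y ↦ −y ⇒ only even powers of y.
3. From the axis intercepts and sections: one z-axis crossing is at z = 0; one y-axis crossing is at y = 0.
4. Solving for integer coefficients yields p as stated.

3*x^2 - y^2 + 2*z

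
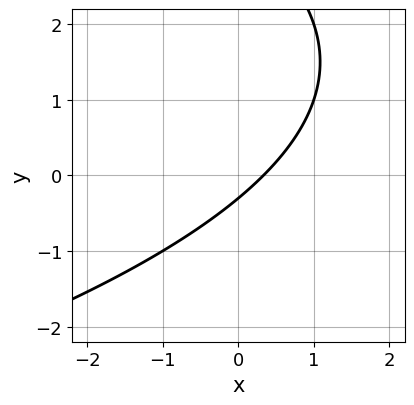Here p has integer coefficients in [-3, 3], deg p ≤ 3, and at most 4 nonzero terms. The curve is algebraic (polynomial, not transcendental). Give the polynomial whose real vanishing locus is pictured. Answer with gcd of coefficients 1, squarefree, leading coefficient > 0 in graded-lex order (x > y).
1. Degree: a generic line meets the curve in up to 2 points, so deg p = 2.
2. The integer polynomial consistent with all of this is the stated p.

y^2 + 3*x - 3*y - 1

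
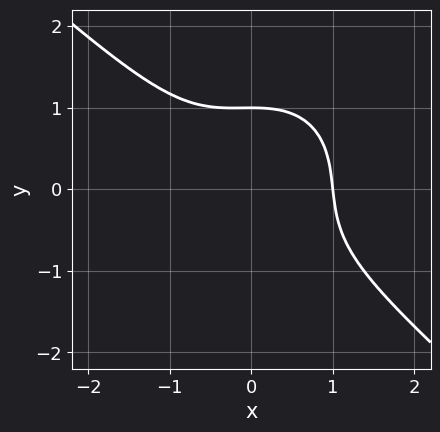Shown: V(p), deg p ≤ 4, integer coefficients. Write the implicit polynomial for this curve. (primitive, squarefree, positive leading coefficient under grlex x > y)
3*x^3 + x^2*y + 3*y^3 - 3

The degree is 3 — a generic line meets the curve in up to 3 points.
Observable constraints: it meets the y-axis at y = 1 (among the integer gridlines); one x-axis crossing is at x = 1.
Solving for integer coefficients yields p as stated.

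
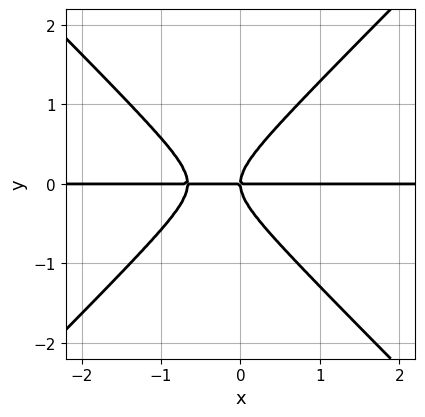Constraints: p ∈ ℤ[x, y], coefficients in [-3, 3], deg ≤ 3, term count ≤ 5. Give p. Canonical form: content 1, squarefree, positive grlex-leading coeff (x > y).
1. Degree: no degree-2 curve has this shape, so deg p = 3.
2. From the visible intercepts: the visible x-axis segment lies entirely on the curve; one y-axis crossing is at y = 0.
3. Together with the visible shape, these determine p as stated.

3*x^2*y - 3*y^3 + 2*x*y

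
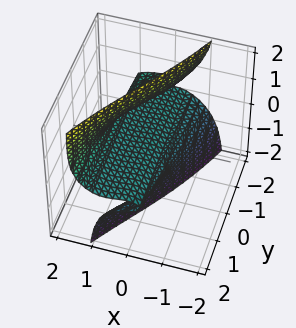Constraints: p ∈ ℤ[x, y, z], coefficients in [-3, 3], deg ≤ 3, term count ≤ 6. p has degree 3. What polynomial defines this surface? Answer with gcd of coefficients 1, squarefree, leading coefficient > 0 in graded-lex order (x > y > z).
x^3 + 3*x*z^2 - 2*y*z^2 - x^2 - 2*z

First, the degree is 3 — the shape is more complex than any degree-2 surface.
Then, reading off the gridlines: the x-axis gridline crossings are at x ∈ {0, 1}; the visible y-axis segment lies entirely on the surface.
Finally, fitting integer coefficients to these (and the overall shape) gives p.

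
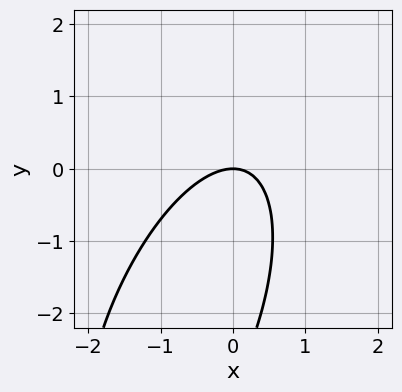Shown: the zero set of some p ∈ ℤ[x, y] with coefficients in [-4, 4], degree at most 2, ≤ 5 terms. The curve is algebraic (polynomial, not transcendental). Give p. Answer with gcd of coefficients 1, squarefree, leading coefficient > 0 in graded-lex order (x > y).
3*x^2 - 2*x*y + y^2 + 3*y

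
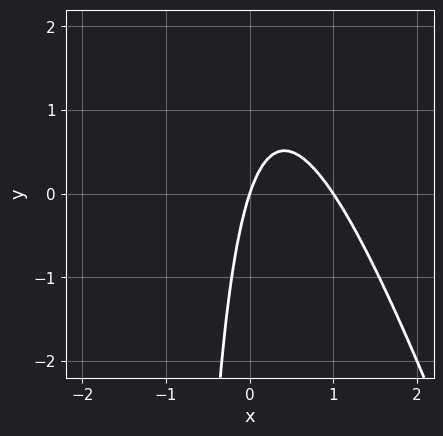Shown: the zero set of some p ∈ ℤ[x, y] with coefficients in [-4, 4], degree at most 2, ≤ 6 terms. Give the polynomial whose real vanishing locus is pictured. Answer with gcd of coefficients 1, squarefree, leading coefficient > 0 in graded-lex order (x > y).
3*x^2 + x*y - 3*x + y

First, degree: the shape is more complex than any degree-1 curve, so deg p = 2.
Next, against the integer gridlines: it crosses the y-axis at the gridline y = 0; the x-axis gridline crossings are at x ∈ {0, 1}.
Finally, assembling these constraints gives the stated polynomial.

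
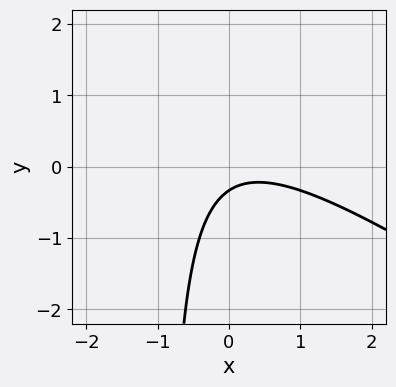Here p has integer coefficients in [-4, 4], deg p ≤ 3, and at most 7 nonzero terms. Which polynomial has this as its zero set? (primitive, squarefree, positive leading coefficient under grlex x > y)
1. deg p = 2.
2. From the axis intercepts and sections: the curve avoids every integer x-axis point in the box.
3. Matching integer coefficients to the picture gives p.

2*x^2 + 3*x*y - x + 3*y + 1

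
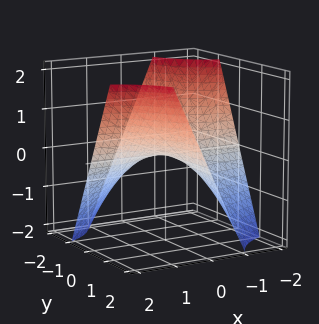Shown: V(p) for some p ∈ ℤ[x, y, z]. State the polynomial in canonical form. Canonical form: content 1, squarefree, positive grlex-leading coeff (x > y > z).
(a) deg p = 2. A hyperbolic paraboloid; a quadric.
(b) Checking where it meets the axes: it meets the z-axis at z = 0 (among the integer gridlines); the visible y-axis segment lies entirely on the surface.
(c) Solving for integer coefficients yields p as stated. Check: (-1, 0, 0) on the x-axis lies on the surface, and p(-1, 0, 0) = 0. ✓

x*y - z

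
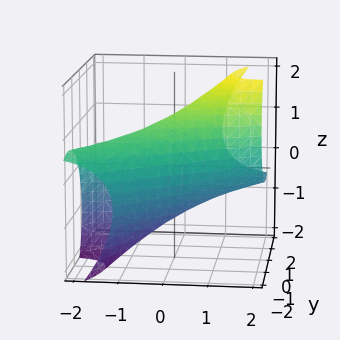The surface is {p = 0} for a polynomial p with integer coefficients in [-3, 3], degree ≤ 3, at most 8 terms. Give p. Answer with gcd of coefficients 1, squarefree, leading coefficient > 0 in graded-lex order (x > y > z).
x^2 - 3*x*y - 2*x*z + 2*y^2 + 2*z^2 - 3

deg p = 2.
Putting this together gives p.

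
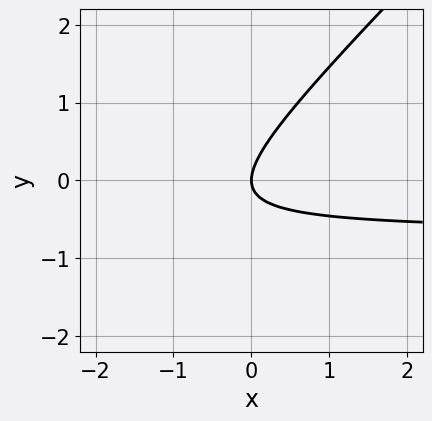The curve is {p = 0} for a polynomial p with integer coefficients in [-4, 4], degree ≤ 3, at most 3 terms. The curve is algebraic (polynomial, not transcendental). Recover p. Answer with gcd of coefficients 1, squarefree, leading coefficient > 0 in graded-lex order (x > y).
3*x*y - 3*y^2 + 2*x

1. The degree is 2 — the shape is more complex than any degree-1 curve.
2. Checking where it meets the axes: it crosses the x-axis at the gridline x = 0; it crosses the y-axis at the gridline y = 0.
3. Putting this together gives p.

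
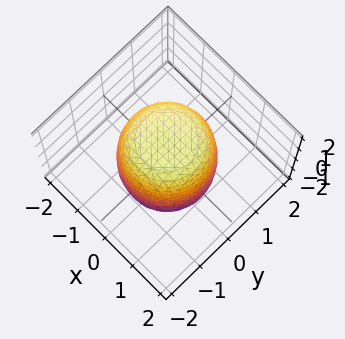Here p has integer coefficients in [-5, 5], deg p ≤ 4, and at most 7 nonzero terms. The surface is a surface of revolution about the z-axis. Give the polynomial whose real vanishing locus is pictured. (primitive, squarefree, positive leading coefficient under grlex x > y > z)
First, the degree is 4 — the shape is more complex than any degree-3 surface.
Next, by symmetry, the z-axis is an axis of rotation, so x and y enter only as x² + y².
Then, against the integer gridlines: a circular section at z = 0 has radius between 1 and 2.
Finally, putting this together gives p.

2*x^4 + 4*x^2*y^2 + 2*y^4 - x^2 - y^2 + z^2 - 3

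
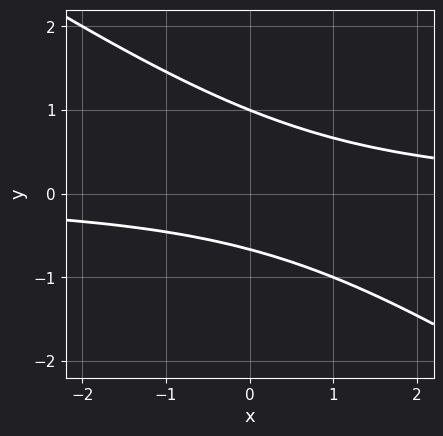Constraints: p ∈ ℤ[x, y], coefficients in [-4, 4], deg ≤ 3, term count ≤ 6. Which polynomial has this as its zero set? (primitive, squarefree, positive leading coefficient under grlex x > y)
Degree: no degree-1 curve has this shape, so deg p = 2.
From the visible intercepts: one y-axis crossing is at y = 1; the curve avoids every integer x-axis point in the box.
Putting this together gives p.

2*x*y + 3*y^2 - y - 2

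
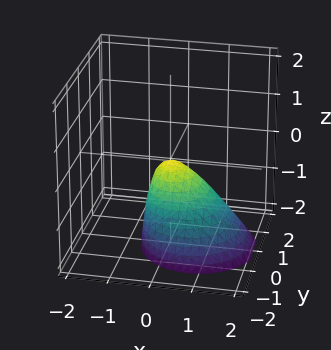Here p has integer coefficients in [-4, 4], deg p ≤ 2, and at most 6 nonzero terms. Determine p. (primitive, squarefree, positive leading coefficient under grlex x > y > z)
3*x^2 + 2*x*z + 3*y^2 + 2*z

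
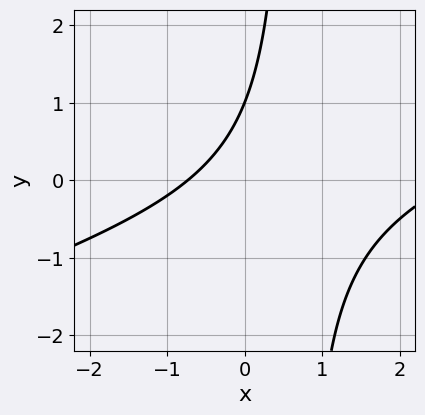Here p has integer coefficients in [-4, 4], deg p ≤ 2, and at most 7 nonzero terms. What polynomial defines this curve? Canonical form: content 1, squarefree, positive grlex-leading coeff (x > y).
x^2 - 3*x*y - 2*x + 2*y - 2

1. The degree is 2 — the shape is more complex than any degree-1 curve.
2. Against the integer gridlines: it crosses the y-axis at the gridline y = 1.
3. Together with the visible shape, these determine p as stated.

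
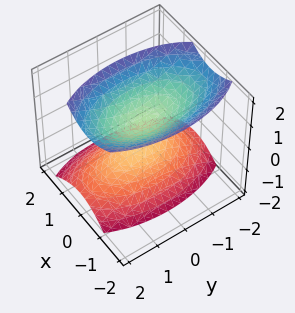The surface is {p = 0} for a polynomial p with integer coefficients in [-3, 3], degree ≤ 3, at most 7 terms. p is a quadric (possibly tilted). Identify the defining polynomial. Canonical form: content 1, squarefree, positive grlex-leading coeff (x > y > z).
3*x^2 + x*z + y^2 - 2*z^2 + 1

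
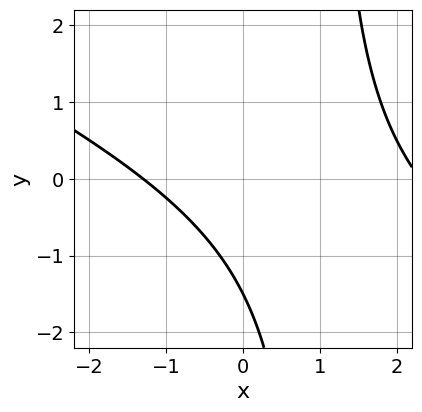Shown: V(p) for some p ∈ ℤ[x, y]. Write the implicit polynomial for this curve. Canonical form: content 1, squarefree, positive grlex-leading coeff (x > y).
x^2 + 2*x*y - x - 2*y - 3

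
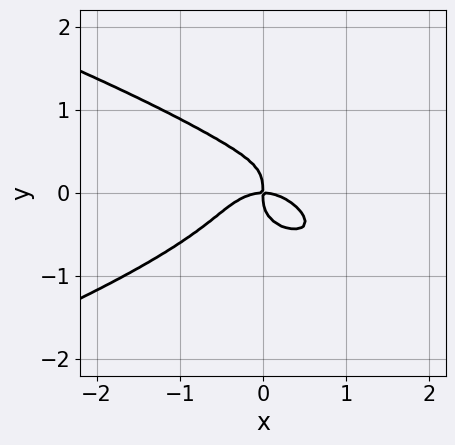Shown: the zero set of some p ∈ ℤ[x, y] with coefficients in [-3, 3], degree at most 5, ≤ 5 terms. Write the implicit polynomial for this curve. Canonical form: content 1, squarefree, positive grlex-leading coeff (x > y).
3*y^4 + x^3 + x*y

The degree is 4 — the shape is more complex than any degree-3 curve.
Observable constraints: one y-axis crossing is at y = 0; it meets the x-axis at x = 0 (among the integer gridlines).
Solving for integer coefficients yields p as stated.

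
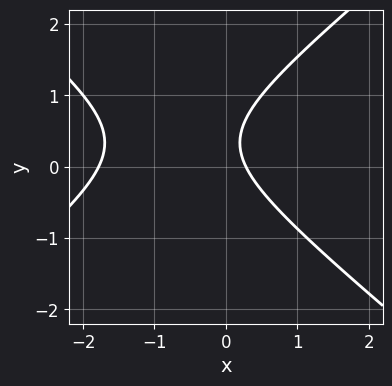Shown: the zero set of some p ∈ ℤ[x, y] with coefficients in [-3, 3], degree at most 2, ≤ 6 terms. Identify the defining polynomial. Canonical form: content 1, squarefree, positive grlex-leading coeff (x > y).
2*x^2 - 3*y^2 + 3*x + 2*y - 1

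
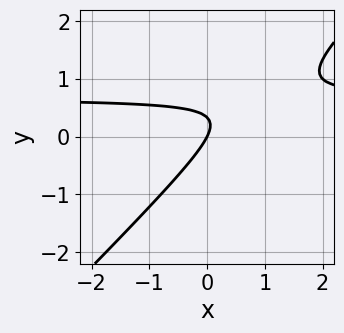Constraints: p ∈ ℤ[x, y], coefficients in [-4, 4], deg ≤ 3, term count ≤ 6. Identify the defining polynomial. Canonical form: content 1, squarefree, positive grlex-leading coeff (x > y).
3*x*y - 3*y^2 - 2*x + y

(a) deg p = 2.
(b) From the visible intercepts: it crosses the x-axis at the gridline x = 0; it meets the y-axis at y = 0 (among the integer gridlines).
(c) Matching integer coefficients to the picture gives p.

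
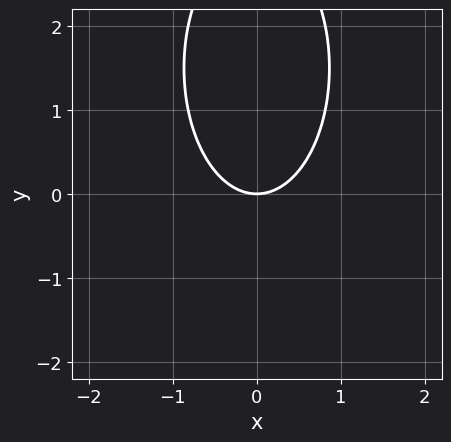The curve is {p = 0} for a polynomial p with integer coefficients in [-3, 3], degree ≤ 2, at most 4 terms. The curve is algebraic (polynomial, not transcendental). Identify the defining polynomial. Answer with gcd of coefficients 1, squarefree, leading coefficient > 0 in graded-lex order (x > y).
(a) deg p = 2. A generic line meets the curve in up to 2 points.
(b) Symmetries: the x ↦ −x reflection is a symmetry, so x appears only in even powers.
(c) Observable constraints: one x-axis crossing is at x = 0; it meets the y-axis at y = 0 (among the integer gridlines).
(d) Fitting integer coefficients to these (and the overall shape) gives p.

3*x^2 + y^2 - 3*y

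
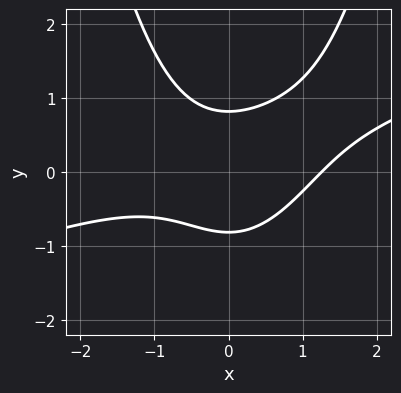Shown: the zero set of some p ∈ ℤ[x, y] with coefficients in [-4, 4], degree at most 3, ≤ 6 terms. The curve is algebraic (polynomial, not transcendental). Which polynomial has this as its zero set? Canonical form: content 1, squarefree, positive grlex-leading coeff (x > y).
(a) The degree is 3 — a generic line meets the curve in up to 3 points.
(b) Putting this together gives p.

x^3 - 3*x^2*y + 3*y^2 - 2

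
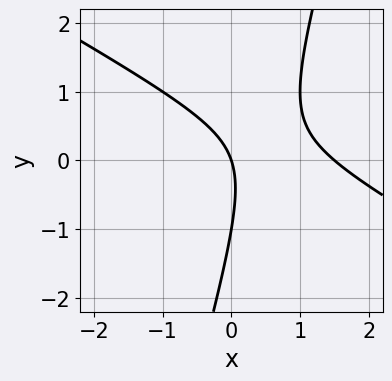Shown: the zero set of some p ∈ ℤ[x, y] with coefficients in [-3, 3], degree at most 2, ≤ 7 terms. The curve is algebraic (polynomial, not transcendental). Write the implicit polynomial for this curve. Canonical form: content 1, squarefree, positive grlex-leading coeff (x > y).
2*x^2 + 3*x*y - y^2 - 3*x - y

deg p = 2. The shape is more complex than any degree-1 curve.
From the visible intercepts: it meets the x-axis at x = 0 (among the integer gridlines); the y-axis gridline crossings are at y ∈ {-1, 0}.
The integer polynomial consistent with all of this is the stated p.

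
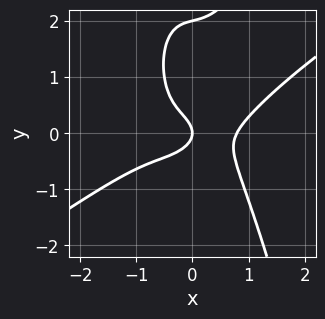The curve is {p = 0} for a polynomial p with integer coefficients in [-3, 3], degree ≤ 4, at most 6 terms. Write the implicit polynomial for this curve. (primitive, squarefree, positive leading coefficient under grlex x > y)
2*x^4 - 3*x^3*y + y^3 - 2*y^2 - x

(a) The degree is 4 — the shape is more complex than any degree-3 curve.
(b) Checking where it meets the axes: one x-axis crossing is at x = 0; the y-axis gridline crossings are at y ∈ {0, 2}.
(c) The integer polynomial consistent with all of this is the stated p.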